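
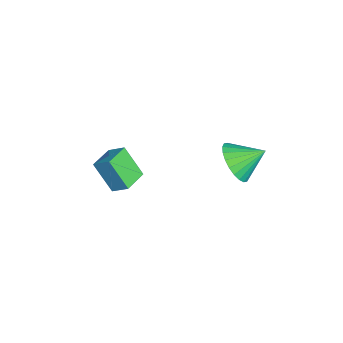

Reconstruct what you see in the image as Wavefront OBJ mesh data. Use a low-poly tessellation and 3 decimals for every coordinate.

v 1.472 1.71 1.707
v 2.496 1.799 1.546
v 1.488 2.93 2.473
v 2.348 2.001 1.227
v 2.067 2.159 0.981
v 1.695 2.249 0.846
v 1.29 2.257 0.841
v 0.912 2.182 0.968
v 0.619 2.034 1.208
v 0.457 1.838 1.524
v 0.449 1.622 1.867
v 0.597 1.42 2.186
v 0.878 1.262 2.433
v 1.25 1.172 2.568
v 1.655 1.164 2.573
v 2.033 1.239 2.445
v 2.326 1.386 2.205
v 2.488 1.583 1.89
v -2.936 -4.243 -2.64
v -2.53 -3.534 -2.063
v -4.039 -3.557 -2.706
v -3.633 -2.848 -2.129
v -2.347 -3.432 -4.051
v -1.941 -2.723 -3.474
v -3.45 -2.746 -4.117
v -3.044 -2.037 -3.54
f 2 1 4
f 2 4 3
f 4 1 5
f 4 5 3
f 5 1 6
f 5 6 3
f 6 1 7
f 6 7 3
f 7 1 8
f 7 8 3
f 8 1 9
f 8 9 3
f 9 1 10
f 9 10 3
f 10 1 11
f 10 11 3
f 11 1 12
f 11 12 3
f 12 1 13
f 12 13 3
f 13 1 14
f 13 14 3
f 14 1 15
f 14 15 3
f 15 1 16
f 15 16 3
f 16 1 17
f 16 17 3
f 17 1 18
f 17 18 3
f 18 1 2
f 18 2 3
f 20 22 19
f 23 20 19
f 19 22 21
f 21 23 19
f 20 26 22
f 24 20 23
f 24 26 20
f 22 26 21
f 25 23 21
f 21 26 25
f 25 24 23
f 26 24 25



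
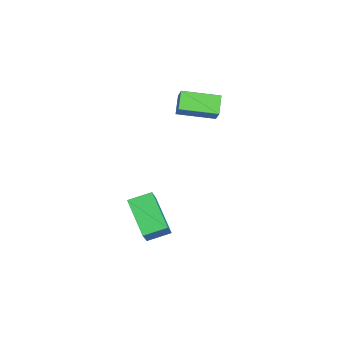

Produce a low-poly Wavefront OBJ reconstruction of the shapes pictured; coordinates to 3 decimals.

v -3.914 -1.727 1.412
v -3.436 -1.642 2.086
v -3.793 -0.147 1.127
v -3.315 -0.063 1.8
v -3.165 -1.877 0.9
v -2.687 -1.793 1.573
v -3.044 -0.298 0.614
v -2.566 -0.213 1.288
v 0.305 -3.809 -1.669
v 1.187 -4.002 -0.509
v 0.145 -2.862 -1.39
v 1.027 -3.055 -0.23
v 1.653 -3.305 -2.61
v 2.535 -3.498 -1.45
v 1.493 -2.358 -2.331
v 2.375 -2.551 -1.171
f 2 4 1
f 5 2 1
f 1 4 3
f 3 5 1
f 2 8 4
f 6 2 5
f 6 8 2
f 4 8 3
f 7 5 3
f 3 8 7
f 7 6 5
f 8 6 7
f 10 12 9
f 13 10 9
f 9 12 11
f 11 13 9
f 10 16 12
f 14 10 13
f 14 16 10
f 12 16 11
f 15 13 11
f 11 16 15
f 15 14 13
f 16 14 15



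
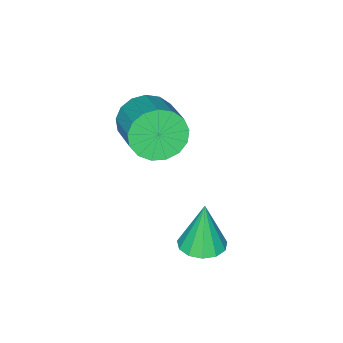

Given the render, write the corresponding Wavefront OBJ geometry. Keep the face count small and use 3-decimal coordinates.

v -1.815 -0.42 -1.249
v -1.262 0.094 -1.165
v -2.005 -0.5 0.489
v -1.627 0.315 -1.194
v -2.053 0.302 -1.241
v -2.403 0.06 -1.291
v -2.566 -0.334 -1.327
v -2.491 -0.755 -1.338
v -2.202 -1.07 -1.321
v -1.789 -1.179 -1.281
v -1.385 -1.046 -1.231
v -1.118 -0.715 -1.186
v -1.071 -0.29 -1.162
v -2.746 -3.609 2.088
v -2.285 -4.216 2.639
v -1.434 -2.878 3.402
v -1.894 -2.271 2.852
v -2.021 -4.177 2.277
v -1.17 -2.839 3.04
v -1.923 -4.009 1.872
v -1.072 -2.671 2.635
v -2.013 -3.748 1.516
v -1.162 -2.41 2.279
v -2.271 -3.456 1.291
v -1.42 -2.118 2.055
v -2.638 -3.199 1.249
v -1.787 -1.861 2.013
v -3.029 -3.036 1.4
v -2.178 -1.698 2.163
v -3.356 -3.004 1.708
v -2.505 -1.666 2.471
v -3.542 -3.11 2.103
v -2.691 -1.772 2.866
v -3.546 -3.331 2.495
v -2.695 -1.993 3.258
v -3.367 -3.616 2.793
v -2.516 -2.278 3.557
v -3.045 -3.899 2.931
v -2.194 -2.561 3.694
v -2.655 -4.115 2.875
v -1.804 -2.777 3.638
f 2 1 4
f 2 4 3
f 4 1 5
f 4 5 3
f 5 1 6
f 5 6 3
f 6 1 7
f 6 7 3
f 7 1 8
f 7 8 3
f 8 1 9
f 8 9 3
f 9 1 10
f 9 10 3
f 10 1 11
f 10 11 3
f 11 1 12
f 11 12 3
f 12 1 13
f 12 13 3
f 13 1 2
f 13 2 3
f 15 14 18
f 15 18 16
f 16 18 19
f 16 19 17
f 18 14 20
f 18 20 19
f 19 20 21
f 19 21 17
f 20 14 22
f 20 22 21
f 21 22 23
f 21 23 17
f 22 14 24
f 22 24 23
f 23 24 25
f 23 25 17
f 24 14 26
f 24 26 25
f 25 26 27
f 25 27 17
f 26 14 28
f 26 28 27
f 27 28 29
f 27 29 17
f 28 14 30
f 28 30 29
f 29 30 31
f 29 31 17
f 30 14 32
f 30 32 31
f 31 32 33
f 31 33 17
f 32 14 34
f 32 34 33
f 33 34 35
f 33 35 17
f 34 14 36
f 34 36 35
f 35 36 37
f 35 37 17
f 36 14 38
f 36 38 37
f 37 38 39
f 37 39 17
f 38 14 40
f 38 40 39
f 39 40 41
f 39 41 17
f 40 14 15
f 40 15 41
f 41 15 16
f 41 16 17



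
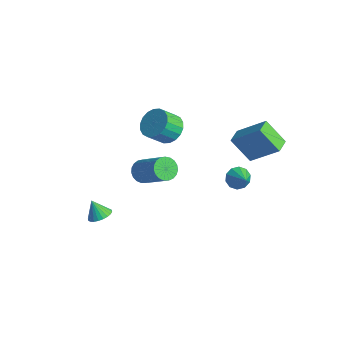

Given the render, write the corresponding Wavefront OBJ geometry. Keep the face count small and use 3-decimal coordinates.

v -0.455 4.072 -2.336
v -0.049 4.195 -2.867
v 0.495 3.828 -1.664
v -0.103 4.556 -2.659
v -0.292 4.732 -2.328
v -0.543 4.657 -2
v -0.761 4.358 -1.8
v -0.862 3.95 -1.805
v -0.808 3.589 -2.013
v -0.619 3.412 -2.345
v -0.368 3.488 -2.673
v -0.15 3.787 -2.872
v -3.805 2.279 0.107
v -3.138 1.807 -0.271
v -3.269 0.929 0.595
v -3.935 1.401 0.973
v -2.945 2.038 -0.007
v -3.076 1.161 0.859
v -2.922 2.317 0.28
v -3.053 1.44 1.146
v -3.074 2.589 0.532
v -3.205 1.711 1.398
v -3.371 2.799 0.7
v -3.502 1.921 1.566
v -3.754 2.906 0.751
v -3.885 2.028 1.616
v -4.146 2.889 0.674
v -4.277 2.011 1.54
v -4.471 2.751 0.485
v -4.602 1.873 1.351
v -4.664 2.519 0.221
v -4.795 1.642 1.087
v -4.687 2.24 -0.066
v -4.818 1.363 0.8
v -4.535 1.969 -0.318
v -4.666 1.091 0.548
v -4.238 1.759 -0.486
v -4.369 0.881 0.38
v -3.855 1.652 -0.536
v -3.986 0.774 0.329
v -3.463 1.669 -0.46
v -3.594 0.791 0.406
v -2.628 -2.786 -3.167
v -2.146 -3.187 -2.997
v -3.092 -2.954 -2.253
v -2.058 -2.965 -2.911
v -2.057 -2.715 -2.865
v -2.143 -2.477 -2.864
v -2.302 -2.285 -2.91
v -2.512 -2.17 -2.995
v -2.739 -2.148 -3.106
v -2.949 -2.224 -3.227
v -3.11 -2.385 -3.338
v -3.197 -2.607 -3.424
v -3.198 -2.856 -3.47
v -3.113 -3.095 -3.471
v -2.953 -3.286 -3.425
v -2.744 -3.402 -3.34
v -2.517 -3.423 -3.229
v -2.307 -3.348 -3.108
v -0.832 -1.416 0.951
v -0.406 -1.546 0.451
v 1.158 -1.335 1.728
v 0.732 -1.204 2.229
v -0.43 -1.269 0.436
v 1.133 -1.058 1.713
v -0.524 -1.017 0.509
v 1.039 -0.806 1.786
v -0.672 -0.834 0.659
v 0.892 -0.623 1.936
v -0.847 -0.752 0.86
v 0.717 -0.541 2.137
v -1.019 -0.785 1.076
v 0.545 -0.573 2.353
v -1.159 -0.926 1.271
v 0.405 -0.715 2.548
v -1.243 -1.152 1.411
v 0.321 -0.941 2.688
v -1.255 -1.424 1.471
v 0.309 -1.213 2.748
v -1.194 -1.694 1.441
v 0.369 -1.483 2.718
v -1.071 -1.916 1.327
v 0.493 -1.705 2.604
v -0.906 -2.052 1.148
v 0.658 -1.841 2.425
v -0.729 -2.077 0.935
v 0.835 -1.866 2.212
v -0.569 -1.989 0.724
v 0.995 -1.777 2.001
v -0.455 -1.801 0.553
v 1.109 -1.589 1.83
v 1.58 3.169 1.072
v 0.696 2.646 2.285
v 1.098 3.929 1.048
v 0.213 3.405 2.261
v 2.787 3.975 2.299
v 1.902 3.451 3.512
v 2.304 4.734 2.275
v 1.42 4.211 3.488
f 2 1 4
f 2 4 3
f 4 1 5
f 4 5 3
f 5 1 6
f 5 6 3
f 6 1 7
f 6 7 3
f 7 1 8
f 7 8 3
f 8 1 9
f 8 9 3
f 9 1 10
f 9 10 3
f 10 1 11
f 10 11 3
f 11 1 12
f 11 12 3
f 12 1 2
f 12 2 3
f 14 13 17
f 14 17 15
f 15 17 18
f 15 18 16
f 17 13 19
f 17 19 18
f 18 19 20
f 18 20 16
f 19 13 21
f 19 21 20
f 20 21 22
f 20 22 16
f 21 13 23
f 21 23 22
f 22 23 24
f 22 24 16
f 23 13 25
f 23 25 24
f 24 25 26
f 24 26 16
f 25 13 27
f 25 27 26
f 26 27 28
f 26 28 16
f 27 13 29
f 27 29 28
f 28 29 30
f 28 30 16
f 29 13 31
f 29 31 30
f 30 31 32
f 30 32 16
f 31 13 33
f 31 33 32
f 32 33 34
f 32 34 16
f 33 13 35
f 33 35 34
f 34 35 36
f 34 36 16
f 35 13 37
f 35 37 36
f 36 37 38
f 36 38 16
f 37 13 39
f 37 39 38
f 38 39 40
f 38 40 16
f 39 13 41
f 39 41 40
f 40 41 42
f 40 42 16
f 41 13 14
f 41 14 42
f 42 14 15
f 42 15 16
f 44 43 46
f 44 46 45
f 46 43 47
f 46 47 45
f 47 43 48
f 47 48 45
f 48 43 49
f 48 49 45
f 49 43 50
f 49 50 45
f 50 43 51
f 50 51 45
f 51 43 52
f 51 52 45
f 52 43 53
f 52 53 45
f 53 43 54
f 53 54 45
f 54 43 55
f 54 55 45
f 55 43 56
f 55 56 45
f 56 43 57
f 56 57 45
f 57 43 58
f 57 58 45
f 58 43 59
f 58 59 45
f 59 43 60
f 59 60 45
f 60 43 44
f 60 44 45
f 62 61 65
f 62 65 63
f 63 65 66
f 63 66 64
f 65 61 67
f 65 67 66
f 66 67 68
f 66 68 64
f 67 61 69
f 67 69 68
f 68 69 70
f 68 70 64
f 69 61 71
f 69 71 70
f 70 71 72
f 70 72 64
f 71 61 73
f 71 73 72
f 72 73 74
f 72 74 64
f 73 61 75
f 73 75 74
f 74 75 76
f 74 76 64
f 75 61 77
f 75 77 76
f 76 77 78
f 76 78 64
f 77 61 79
f 77 79 78
f 78 79 80
f 78 80 64
f 79 61 81
f 79 81 80
f 80 81 82
f 80 82 64
f 81 61 83
f 81 83 82
f 82 83 84
f 82 84 64
f 83 61 85
f 83 85 84
f 84 85 86
f 84 86 64
f 85 61 87
f 85 87 86
f 86 87 88
f 86 88 64
f 87 61 89
f 87 89 88
f 88 89 90
f 88 90 64
f 89 61 91
f 89 91 90
f 90 91 92
f 90 92 64
f 91 61 62
f 91 62 92
f 92 62 63
f 92 63 64
f 94 96 93
f 97 94 93
f 93 96 95
f 95 97 93
f 94 100 96
f 98 94 97
f 98 100 94
f 96 100 95
f 99 97 95
f 95 100 99
f 99 98 97
f 100 98 99



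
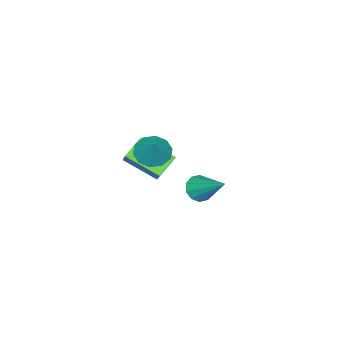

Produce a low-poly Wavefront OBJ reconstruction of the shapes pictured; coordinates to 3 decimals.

v -3.68 1.431 -2.325
v -3.289 1.697 -2.8
v -3.24 2.949 -1.115
v -3.672 1.847 -2.85
v -4.058 1.838 -2.699
v -4.299 1.674 -2.405
v -4.303 1.417 -2.08
v -4.07 1.165 -1.849
v -3.687 1.015 -1.799
v -3.302 1.023 -1.95
v -3.06 1.188 -2.244
v -3.056 1.445 -2.569
v -0.882 2.069 1.322
v -0.578 0.679 2.052
v -0.203 2.681 2.203
v 0.101 1.291 2.934
v -0.001 1.949 0.726
v 0.303 0.559 1.457
v 0.678 2.561 1.608
v 0.982 1.171 2.338
v 0.54 2.151 2.753
v 1.073 2.386 2.28
v 1.16 2.669 3.707
v 0.751 2.718 2.309
v 0.348 2.834 2.507
v 0.019 2.689 2.8
v -0.111 2.338 3.074
v 0.008 1.917 3.225
v 0.33 1.585 3.196
v 0.732 1.469 2.998
v 1.062 1.614 2.706
v 1.192 1.964 2.431
f 2 1 4
f 2 4 3
f 4 1 5
f 4 5 3
f 5 1 6
f 5 6 3
f 6 1 7
f 6 7 3
f 7 1 8
f 7 8 3
f 8 1 9
f 8 9 3
f 9 1 10
f 9 10 3
f 10 1 11
f 10 11 3
f 11 1 12
f 11 12 3
f 12 1 2
f 12 2 3
f 14 16 13
f 17 14 13
f 13 16 15
f 15 17 13
f 14 20 16
f 18 14 17
f 18 20 14
f 16 20 15
f 19 17 15
f 15 20 19
f 19 18 17
f 20 18 19
f 22 21 24
f 22 24 23
f 24 21 25
f 24 25 23
f 25 21 26
f 25 26 23
f 26 21 27
f 26 27 23
f 27 21 28
f 27 28 23
f 28 21 29
f 28 29 23
f 29 21 30
f 29 30 23
f 30 21 31
f 30 31 23
f 31 21 32
f 31 32 23
f 32 21 22
f 32 22 23



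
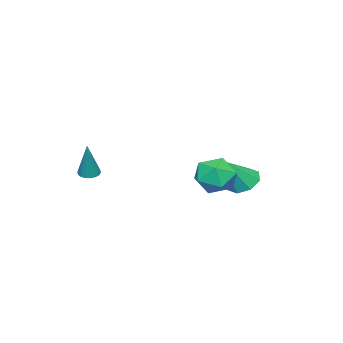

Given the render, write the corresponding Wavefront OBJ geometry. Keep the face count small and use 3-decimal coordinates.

v -3.943 0.839 -2.77
v -3.391 1.574 -3.013
v -2.737 0.461 -1.17
v -3.928 1.766 -2.562
v -4.474 1.416 -2.234
v -4.709 0.728 -2.219
v -4.495 0.105 -2.528
v -3.958 -0.087 -2.978
v -3.412 0.263 -3.307
v -3.177 0.951 -3.321
v -0.936 2.178 -0.978
v -0.027 1.874 -1.645
v -1.533 0.386 -0.975
v -0.624 0.082 -1.642
v -0.453 0.407 -0.534
v -0.083 1.514 -0.536
v -1.477 0.746 -2.084
v -1.107 1.853 -2.086
v -0.362 0.989 -2.328
v 0.271 0.779 -1.37
v -1.831 1.481 -1.25
v -1.198 1.271 -0.292
v 2.585 -3.645 -0.938
v 2.977 -3.313 -1.105
v 3.155 -3.355 0.978
v 2.791 -3.164 -1.072
v 2.564 -3.111 -1.013
v 2.342 -3.163 -0.939
v 2.167 -3.311 -0.864
v 2.076 -3.525 -0.805
v 2.085 -3.762 -0.772
v 2.193 -3.977 -0.771
v 2.379 -4.126 -0.804
v 2.606 -4.179 -0.863
v 2.828 -4.127 -0.937
v 3.003 -3.979 -1.012
v 3.094 -3.765 -1.071
v 3.085 -3.527 -1.105
f 2 1 4
f 2 4 3
f 4 1 5
f 4 5 3
f 5 1 6
f 5 6 3
f 6 1 7
f 6 7 3
f 7 1 8
f 7 8 3
f 8 1 9
f 8 9 3
f 9 1 10
f 9 10 3
f 10 1 2
f 10 2 3
f 11 22 16
f 11 16 12
f 11 12 18
f 11 18 21
f 11 21 22
f 12 16 20
f 16 22 15
f 22 21 13
f 21 18 17
f 18 12 19
f 14 20 15
f 14 15 13
f 14 13 17
f 14 17 19
f 14 19 20
f 15 20 16
f 13 15 22
f 17 13 21
f 19 17 18
f 20 19 12
f 24 23 26
f 24 26 25
f 26 23 27
f 26 27 25
f 27 23 28
f 27 28 25
f 28 23 29
f 28 29 25
f 29 23 30
f 29 30 25
f 30 23 31
f 30 31 25
f 31 23 32
f 31 32 25
f 32 23 33
f 32 33 25
f 33 23 34
f 33 34 25
f 34 23 35
f 34 35 25
f 35 23 36
f 35 36 25
f 36 23 37
f 36 37 25
f 37 23 38
f 37 38 25
f 38 23 24
f 38 24 25



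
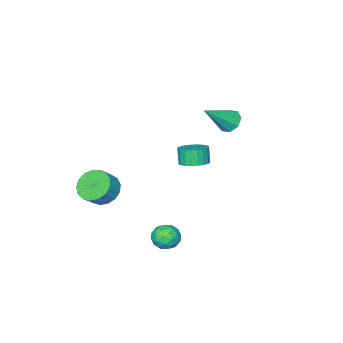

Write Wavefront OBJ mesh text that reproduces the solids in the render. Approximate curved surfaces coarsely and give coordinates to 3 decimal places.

v -3.656 0.928 0.43
v -3.214 1.416 0.012
v -2.044 0.632 1.79
v -3.522 1.697 0.439
v -3.909 1.527 0.861
v -4.148 1.007 1.03
v -4.099 0.441 0.848
v -3.79 0.16 0.421
v -3.403 0.329 -0.001
v -3.164 0.849 -0.17
v 2.81 4.234 -3.757
v 3.471 4.137 -3.281
v 3.209 3.223 -4.519
v 3.87 3.126 -4.043
v 3.125 2.945 -3.752
v 2.879 3.569 -3.281
v 3.801 3.791 -4.519
v 3.555 4.415 -4.048
v 4.084 3.863 -3.753
v 3.666 3.34 -3.278
v 3.014 4.02 -4.522
v 2.596 3.497 -4.047
v 3.105 4.274 -3.452
v 3.575 3.086 -4.348
v 3.137 2.98 -4.177
v 3.526 2.922 -3.897
v 2.757 3.94 -3.452
v 3.146 3.883 -3.172
v 2.943 3.183 -3.449
v 3.534 3.477 -4.628
v 3.923 3.42 -4.348
v 3.154 4.438 -3.903
v 3.543 4.38 -3.623
v 3.737 4.177 -4.351
v 3.854 4.056 -3.45
v 4.089 3.462 -3.898
v 4.048 3.852 -4.177
v 3.903 4.219 -3.901
v 3.609 3.748 -3.171
v 3.843 3.155 -3.619
v 3.406 3.048 -3.448
v 3.261 3.415 -3.171
v 3.969 3.588 -3.448
v 2.837 4.205 -4.181
v 3.071 3.612 -4.629
v 3.419 3.945 -4.629
v 3.274 4.312 -4.352
v 2.591 3.898 -3.902
v 2.826 3.304 -4.35
v 2.777 3.141 -3.899
v 2.632 3.508 -3.623
v 2.711 3.772 -4.352
v -1.093 0.944 -1.696
v -0.556 0.305 -1.794
v -0.75 -0.003 -0.841
v -1.287 0.636 -0.744
v -0.357 0.539 -1.678
v -0.552 0.231 -0.725
v -0.271 0.834 -1.564
v -0.465 0.526 -0.612
v -0.309 1.146 -1.471
v -0.503 0.838 -0.519
v -0.467 1.427 -1.413
v -0.661 1.119 -0.46
v -0.72 1.635 -1.397
v -0.914 1.326 -0.444
v -1.03 1.737 -1.427
v -1.224 1.429 -0.474
v -1.349 1.719 -1.498
v -1.543 1.411 -0.545
v -1.63 1.583 -1.599
v -1.824 1.275 -0.646
v -1.828 1.349 -1.715
v -2.023 1.041 -0.762
v -1.915 1.054 -1.828
v -2.109 0.746 -0.876
v -1.877 0.742 -1.921
v -2.071 0.434 -0.969
v -1.719 0.461 -1.98
v -1.913 0.153 -1.027
v -1.466 0.254 -1.996
v -1.66 -0.055 -1.043
v -1.156 0.151 -1.966
v -1.35 -0.157 -1.013
v -0.837 0.169 -1.895
v -1.031 -0.139 -0.942
v 3.089 -1.488 -3.114
v 3.716 -1.038 -3.797
v 4.477 -0.962 -3.049
v 3.851 -1.412 -2.366
v 3.475 -0.661 -3.591
v 4.236 -0.584 -2.843
v 3.146 -0.473 -3.276
v 3.907 -0.396 -2.527
v 2.804 -0.517 -2.923
v 3.565 -0.441 -2.175
v 2.528 -0.784 -2.615
v 3.289 -0.708 -1.866
v 2.38 -1.212 -2.42
v 3.141 -1.136 -1.672
v 2.395 -1.704 -2.385
v 3.156 -1.627 -1.637
v 2.568 -2.146 -2.517
v 3.33 -2.07 -1.769
v 2.862 -2.437 -2.785
v 3.623 -2.361 -2.037
v 3.207 -2.511 -3.129
v 3.968 -2.435 -2.381
v 3.526 -2.351 -3.47
v 4.287 -2.274 -2.721
v 3.744 -1.993 -3.729
v 4.505 -1.916 -2.98
v 3.813 -1.519 -3.847
v 4.574 -1.443 -3.099
f 2 1 4
f 2 4 3
f 4 1 5
f 4 5 3
f 5 1 6
f 5 6 3
f 6 1 7
f 6 7 3
f 7 1 8
f 7 8 3
f 8 1 9
f 8 9 3
f 9 1 10
f 9 10 3
f 10 1 2
f 10 2 3
f 11 48 27
f 48 22 51
f 27 51 16
f 48 51 27
f 11 27 23
f 27 16 28
f 23 28 12
f 27 28 23
f 11 23 32
f 23 12 33
f 32 33 18
f 23 33 32
f 11 32 44
f 32 18 47
f 44 47 21
f 32 47 44
f 11 44 48
f 44 21 52
f 48 52 22
f 44 52 48
f 12 28 39
f 28 16 42
f 39 42 20
f 28 42 39
f 16 51 29
f 51 22 50
f 29 50 15
f 51 50 29
f 22 52 49
f 52 21 45
f 49 45 13
f 52 45 49
f 21 47 46
f 47 18 34
f 46 34 17
f 47 34 46
f 18 33 38
f 33 12 35
f 38 35 19
f 33 35 38
f 14 40 26
f 40 20 41
f 26 41 15
f 40 41 26
f 14 26 24
f 26 15 25
f 24 25 13
f 26 25 24
f 14 24 31
f 24 13 30
f 31 30 17
f 24 30 31
f 14 31 36
f 31 17 37
f 36 37 19
f 31 37 36
f 14 36 40
f 36 19 43
f 40 43 20
f 36 43 40
f 15 41 29
f 41 20 42
f 29 42 16
f 41 42 29
f 13 25 49
f 25 15 50
f 49 50 22
f 25 50 49
f 17 30 46
f 30 13 45
f 46 45 21
f 30 45 46
f 19 37 38
f 37 17 34
f 38 34 18
f 37 34 38
f 20 43 39
f 43 19 35
f 39 35 12
f 43 35 39
f 54 53 57
f 54 57 55
f 55 57 58
f 55 58 56
f 57 53 59
f 57 59 58
f 58 59 60
f 58 60 56
f 59 53 61
f 59 61 60
f 60 61 62
f 60 62 56
f 61 53 63
f 61 63 62
f 62 63 64
f 62 64 56
f 63 53 65
f 63 65 64
f 64 65 66
f 64 66 56
f 65 53 67
f 65 67 66
f 66 67 68
f 66 68 56
f 67 53 69
f 67 69 68
f 68 69 70
f 68 70 56
f 69 53 71
f 69 71 70
f 70 71 72
f 70 72 56
f 71 53 73
f 71 73 72
f 72 73 74
f 72 74 56
f 73 53 75
f 73 75 74
f 74 75 76
f 74 76 56
f 75 53 77
f 75 77 76
f 76 77 78
f 76 78 56
f 77 53 79
f 77 79 78
f 78 79 80
f 78 80 56
f 79 53 81
f 79 81 80
f 80 81 82
f 80 82 56
f 81 53 83
f 81 83 82
f 82 83 84
f 82 84 56
f 83 53 85
f 83 85 84
f 84 85 86
f 84 86 56
f 85 53 54
f 85 54 86
f 86 54 55
f 86 55 56
f 88 87 91
f 88 91 89
f 89 91 92
f 89 92 90
f 91 87 93
f 91 93 92
f 92 93 94
f 92 94 90
f 93 87 95
f 93 95 94
f 94 95 96
f 94 96 90
f 95 87 97
f 95 97 96
f 96 97 98
f 96 98 90
f 97 87 99
f 97 99 98
f 98 99 100
f 98 100 90
f 99 87 101
f 99 101 100
f 100 101 102
f 100 102 90
f 101 87 103
f 101 103 102
f 102 103 104
f 102 104 90
f 103 87 105
f 103 105 104
f 104 105 106
f 104 106 90
f 105 87 107
f 105 107 106
f 106 107 108
f 106 108 90
f 107 87 109
f 107 109 108
f 108 109 110
f 108 110 90
f 109 87 111
f 109 111 110
f 110 111 112
f 110 112 90
f 111 87 113
f 111 113 112
f 112 113 114
f 112 114 90
f 113 87 88
f 113 88 114
f 114 88 89
f 114 89 90



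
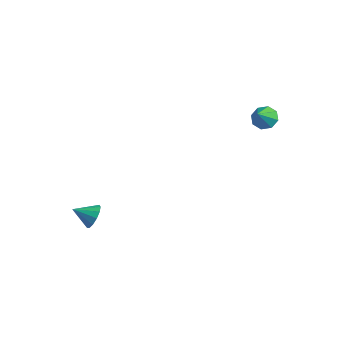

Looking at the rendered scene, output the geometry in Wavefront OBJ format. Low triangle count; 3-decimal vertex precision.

v -1.247 -3.556 -3.663
v -0.703 -3.849 -3.292
v -1.973 -4.244 -3.137
v -0.837 -3.537 -3.071
v -1.102 -3.231 -3.037
v -1.412 -3.029 -3.202
v -1.67 -2.994 -3.513
v -1.794 -3.137 -3.872
v -1.743 -3.414 -4.164
v -1.535 -3.736 -4.297
v -1.236 -4.001 -4.229
v -0.939 -4.124 -3.981
v -0.741 -4.068 -3.632
v 3.729 2.818 2.763
v 4.366 3.055 2.8
v 3.971 2.042 3.577
v 4.043 3.298 3.128
v 3.537 3.26 3.243
v 3.143 2.964 3.077
v 3.093 2.582 2.727
v 3.415 2.338 2.398
v 3.921 2.376 2.284
v 4.315 2.673 2.45
f 2 1 4
f 2 4 3
f 4 1 5
f 4 5 3
f 5 1 6
f 5 6 3
f 6 1 7
f 6 7 3
f 7 1 8
f 7 8 3
f 8 1 9
f 8 9 3
f 9 1 10
f 9 10 3
f 10 1 11
f 10 11 3
f 11 1 12
f 11 12 3
f 12 1 13
f 12 13 3
f 13 1 2
f 13 2 3
f 15 14 17
f 15 17 16
f 17 14 18
f 17 18 16
f 18 14 19
f 18 19 16
f 19 14 20
f 19 20 16
f 20 14 21
f 20 21 16
f 21 14 22
f 21 22 16
f 22 14 23
f 22 23 16
f 23 14 15
f 23 15 16



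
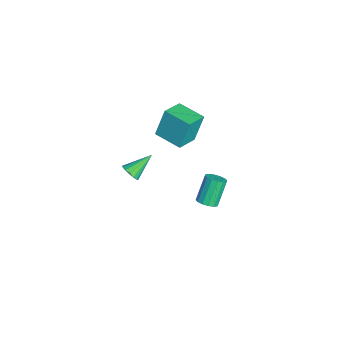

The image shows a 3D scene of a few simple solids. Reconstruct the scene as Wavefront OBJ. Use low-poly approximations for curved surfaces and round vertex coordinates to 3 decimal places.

v -0.892 -2.03 1.239
v -0.367 -1.726 1.174
v -1.488 -0.81 2.141
v -0.546 -1.633 0.931
v -0.818 -1.647 0.77
v -1.109 -1.764 0.735
v -1.342 -1.952 0.835
v -1.455 -2.161 1.044
v -1.416 -2.335 1.304
v -1.237 -2.427 1.548
v -0.966 -2.413 1.708
v -0.675 -2.296 1.743
v -0.441 -2.108 1.643
v -0.329 -1.899 1.435
v -2.554 -0.544 2.912
v -2.846 0.002 4.634
v -3.626 0.348 2.447
v -3.918 0.894 4.17
v -1.442 0.686 2.71
v -1.734 1.232 4.433
v -2.514 1.578 2.246
v -2.806 2.124 3.968
v -2.875 2.349 -4.164
v -2.409 2.057 -3.799
v -3.179 2.639 -2.351
v -3.645 2.931 -2.716
v -2.289 2.371 -3.861
v -3.059 2.952 -2.413
v -2.326 2.679 -4.004
v -3.096 3.26 -2.556
v -2.51 2.899 -4.19
v -3.28 3.48 -2.742
v -2.792 2.971 -4.369
v -3.562 3.552 -2.921
v -3.096 2.877 -4.493
v -3.866 3.458 -3.045
v -3.341 2.641 -4.529
v -4.111 3.223 -3.081
v -3.461 2.328 -4.467
v -4.231 2.909 -3.019
v -3.424 2.02 -4.324
v -4.194 2.601 -2.876
v -3.24 1.8 -4.138
v -4.01 2.381 -2.69
v -2.958 1.728 -3.959
v -3.728 2.309 -2.511
v -2.654 1.822 -3.835
v -3.424 2.403 -2.387
f 2 1 4
f 2 4 3
f 4 1 5
f 4 5 3
f 5 1 6
f 5 6 3
f 6 1 7
f 6 7 3
f 7 1 8
f 7 8 3
f 8 1 9
f 8 9 3
f 9 1 10
f 9 10 3
f 10 1 11
f 10 11 3
f 11 1 12
f 11 12 3
f 12 1 13
f 12 13 3
f 13 1 14
f 13 14 3
f 14 1 2
f 14 2 3
f 16 18 15
f 19 16 15
f 15 18 17
f 17 19 15
f 16 22 18
f 20 16 19
f 20 22 16
f 18 22 17
f 21 19 17
f 17 22 21
f 21 20 19
f 22 20 21
f 24 23 27
f 24 27 25
f 25 27 28
f 25 28 26
f 27 23 29
f 27 29 28
f 28 29 30
f 28 30 26
f 29 23 31
f 29 31 30
f 30 31 32
f 30 32 26
f 31 23 33
f 31 33 32
f 32 33 34
f 32 34 26
f 33 23 35
f 33 35 34
f 34 35 36
f 34 36 26
f 35 23 37
f 35 37 36
f 36 37 38
f 36 38 26
f 37 23 39
f 37 39 38
f 38 39 40
f 38 40 26
f 39 23 41
f 39 41 40
f 40 41 42
f 40 42 26
f 41 23 43
f 41 43 42
f 42 43 44
f 42 44 26
f 43 23 45
f 43 45 44
f 44 45 46
f 44 46 26
f 45 23 47
f 45 47 46
f 46 47 48
f 46 48 26
f 47 23 24
f 47 24 48
f 48 24 25
f 48 25 26



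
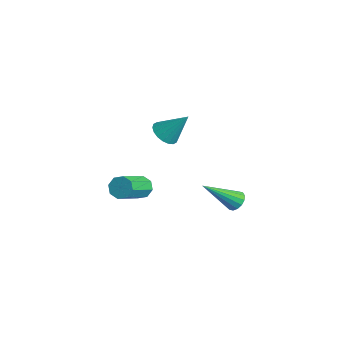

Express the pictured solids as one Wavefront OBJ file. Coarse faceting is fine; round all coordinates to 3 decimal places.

v -1.815 0.882 3.229
v -1.15 0.681 3.003
v -1.145 1.698 4.471
v -1.199 0.961 2.845
v -1.369 1.225 2.763
v -1.628 1.421 2.774
v -1.924 1.511 2.875
v -2.198 1.475 3.045
v -2.396 1.322 3.253
v -2.479 1.082 3.455
v -2.43 0.802 3.613
v -2.26 0.538 3.694
v -2.001 0.342 3.684
v -1.705 0.253 3.583
v -1.431 0.288 3.412
v -1.233 0.441 3.205
v -2.307 -0.129 -0.445
v -2.09 -0.392 -0.974
v -1.276 -1.834 0.075
v -1.493 -1.571 0.605
v -1.779 -0.077 -0.784
v -0.964 -1.519 0.265
v -1.777 0.207 -0.394
v -0.962 -1.234 0.655
v -2.086 0.294 -0.034
v -1.271 -1.147 1.015
v -2.524 0.134 0.085
v -1.71 -1.308 1.134
v -2.836 -0.181 -0.105
v -2.021 -1.623 0.944
v -2.838 -0.466 -0.495
v -2.023 -1.907 0.554
v -2.529 -0.553 -0.855
v -1.714 -1.994 0.194
v -1.662 4.586 -2.745
v -1.131 4.355 -2.858
v -2.058 2.974 -1.315
v -1.085 4.549 -2.627
v -1.194 4.753 -2.427
v -1.428 4.912 -2.313
v -1.725 4.983 -2.314
v -2.005 4.949 -2.431
v -2.193 4.816 -2.632
v -2.239 4.622 -2.863
v -2.13 4.418 -3.063
v -1.896 4.259 -3.177
v -1.599 4.188 -3.176
v -1.319 4.222 -3.059
f 2 1 4
f 2 4 3
f 4 1 5
f 4 5 3
f 5 1 6
f 5 6 3
f 6 1 7
f 6 7 3
f 7 1 8
f 7 8 3
f 8 1 9
f 8 9 3
f 9 1 10
f 9 10 3
f 10 1 11
f 10 11 3
f 11 1 12
f 11 12 3
f 12 1 13
f 12 13 3
f 13 1 14
f 13 14 3
f 14 1 15
f 14 15 3
f 15 1 16
f 15 16 3
f 16 1 2
f 16 2 3
f 18 17 21
f 18 21 19
f 19 21 22
f 19 22 20
f 21 17 23
f 21 23 22
f 22 23 24
f 22 24 20
f 23 17 25
f 23 25 24
f 24 25 26
f 24 26 20
f 25 17 27
f 25 27 26
f 26 27 28
f 26 28 20
f 27 17 29
f 27 29 28
f 28 29 30
f 28 30 20
f 29 17 31
f 29 31 30
f 30 31 32
f 30 32 20
f 31 17 33
f 31 33 32
f 32 33 34
f 32 34 20
f 33 17 18
f 33 18 34
f 34 18 19
f 34 19 20
f 36 35 38
f 36 38 37
f 38 35 39
f 38 39 37
f 39 35 40
f 39 40 37
f 40 35 41
f 40 41 37
f 41 35 42
f 41 42 37
f 42 35 43
f 42 43 37
f 43 35 44
f 43 44 37
f 44 35 45
f 44 45 37
f 45 35 46
f 45 46 37
f 46 35 47
f 46 47 37
f 47 35 48
f 47 48 37
f 48 35 36
f 48 36 37



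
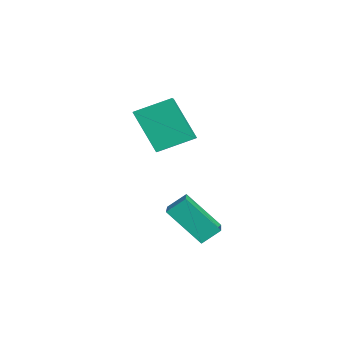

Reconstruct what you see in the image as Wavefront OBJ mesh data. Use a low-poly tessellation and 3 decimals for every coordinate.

v -0.936 0.702 -1.589
v -0.948 1.426 -0.989
v -0.318 1.895 -3.016
v -0.329 2.619 -2.416
v 0.449 0.421 -1.224
v 0.438 1.145 -0.624
v 1.068 1.614 -2.651
v 1.056 2.338 -2.051
v -4.565 0.078 1.984
v -2.982 -0.263 2.592
v -4.496 1.569 2.638
v -2.913 1.229 3.246
v -3.707 0.831 0.174
v -2.124 0.491 0.782
v -3.638 2.323 0.828
v -2.055 1.982 1.436
f 2 4 1
f 5 2 1
f 1 4 3
f 3 5 1
f 2 8 4
f 6 2 5
f 6 8 2
f 4 8 3
f 7 5 3
f 3 8 7
f 7 6 5
f 8 6 7
f 10 12 9
f 13 10 9
f 9 12 11
f 11 13 9
f 10 16 12
f 14 10 13
f 14 16 10
f 12 16 11
f 15 13 11
f 11 16 15
f 15 14 13
f 16 14 15



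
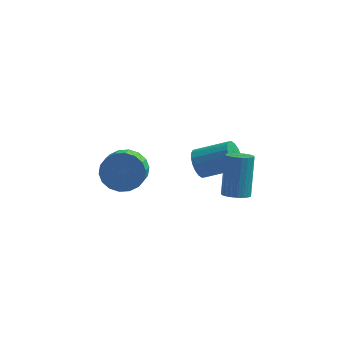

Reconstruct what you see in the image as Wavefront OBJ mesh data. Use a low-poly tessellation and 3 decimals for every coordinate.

v 2.009 -4.273 0.896
v 2.464 -3.878 0.68
v 2.446 -2.872 2.489
v 1.991 -3.267 2.704
v 2.242 -3.751 0.608
v 2.224 -2.745 2.416
v 1.979 -3.715 0.585
v 1.961 -2.708 2.393
v 1.722 -3.775 0.615
v 1.704 -2.768 2.424
v 1.514 -3.921 0.695
v 1.496 -2.915 2.504
v 1.392 -4.128 0.809
v 1.374 -3.122 2.617
v 1.376 -4.36 0.938
v 1.358 -3.354 2.747
v 1.47 -4.577 1.059
v 1.452 -3.571 2.868
v 1.657 -4.742 1.153
v 1.639 -3.736 2.962
v 1.905 -4.825 1.202
v 1.887 -3.819 3.011
v 2.171 -4.813 1.198
v 2.153 -3.807 3.007
v 2.409 -4.708 1.141
v 2.391 -3.702 2.95
v 2.578 -4.527 1.043
v 2.559 -3.521 2.852
v 2.648 -4.303 0.918
v 2.63 -3.297 2.727
v 2.608 -4.073 0.79
v 2.59 -3.067 2.599
v -0.44 0.925 -1.613
v -0.109 0.592 -2.274
v 1.531 0.663 -1.487
v 1.2 0.995 -0.827
v -0.09 0.946 -2.344
v 1.549 1.016 -1.557
v -0.141 1.295 -2.269
v 1.499 1.365 -1.482
v -0.251 1.57 -2.065
v 1.389 1.641 -1.278
v -0.398 1.718 -1.771
v 1.241 1.789 -0.984
v -0.554 1.709 -1.446
v 1.086 1.779 -0.659
v -0.687 1.544 -1.154
v 0.953 1.615 -0.367
v -0.771 1.257 -0.953
v 0.869 1.328 -0.166
v -0.789 0.904 -0.883
v 0.85 0.974 -0.096
v -0.739 0.555 -0.958
v 0.901 0.625 -0.171
v -0.629 0.279 -1.162
v 1.011 0.35 -0.375
v -0.481 0.131 -1.456
v 1.158 0.202 -0.669
v -0.326 0.141 -1.781
v 1.314 0.211 -0.994
v -0.193 0.305 -2.073
v 1.447 0.376 -1.286
v -3.718 0.308 -1.937
v -2.904 -0.016 -2.57
v -2.869 -1.012 -2.016
v -3.682 -0.688 -1.383
v -2.677 0.196 -2.204
v -2.642 -0.799 -1.649
v -2.655 0.43 -1.784
v -2.62 -0.565 -1.23
v -2.844 0.64 -1.396
v -2.809 -0.355 -0.841
v -3.206 0.784 -1.114
v -3.171 -0.211 -0.559
v -3.669 0.834 -0.995
v -3.634 -0.161 -0.441
v -4.142 0.78 -1.063
v -4.107 -0.216 -0.509
v -4.531 0.632 -1.304
v -4.496 -0.364 -0.75
v -4.758 0.419 -1.671
v -4.723 -0.576 -1.116
v -4.78 0.185 -2.09
v -4.745 -0.81 -1.536
v -4.591 -0.025 -2.479
v -4.556 -1.02 -1.924
v -4.229 -0.169 -2.761
v -4.194 -1.164 -2.206
v -3.766 -0.219 -2.879
v -3.731 -1.214 -2.325
v -3.293 -0.164 -2.811
v -3.258 -1.16 -2.257
f 2 1 5
f 2 5 3
f 3 5 6
f 3 6 4
f 5 1 7
f 5 7 6
f 6 7 8
f 6 8 4
f 7 1 9
f 7 9 8
f 8 9 10
f 8 10 4
f 9 1 11
f 9 11 10
f 10 11 12
f 10 12 4
f 11 1 13
f 11 13 12
f 12 13 14
f 12 14 4
f 13 1 15
f 13 15 14
f 14 15 16
f 14 16 4
f 15 1 17
f 15 17 16
f 16 17 18
f 16 18 4
f 17 1 19
f 17 19 18
f 18 19 20
f 18 20 4
f 19 1 21
f 19 21 20
f 20 21 22
f 20 22 4
f 21 1 23
f 21 23 22
f 22 23 24
f 22 24 4
f 23 1 25
f 23 25 24
f 24 25 26
f 24 26 4
f 25 1 27
f 25 27 26
f 26 27 28
f 26 28 4
f 27 1 29
f 27 29 28
f 28 29 30
f 28 30 4
f 29 1 31
f 29 31 30
f 30 31 32
f 30 32 4
f 31 1 2
f 31 2 32
f 32 2 3
f 32 3 4
f 34 33 37
f 34 37 35
f 35 37 38
f 35 38 36
f 37 33 39
f 37 39 38
f 38 39 40
f 38 40 36
f 39 33 41
f 39 41 40
f 40 41 42
f 40 42 36
f 41 33 43
f 41 43 42
f 42 43 44
f 42 44 36
f 43 33 45
f 43 45 44
f 44 45 46
f 44 46 36
f 45 33 47
f 45 47 46
f 46 47 48
f 46 48 36
f 47 33 49
f 47 49 48
f 48 49 50
f 48 50 36
f 49 33 51
f 49 51 50
f 50 51 52
f 50 52 36
f 51 33 53
f 51 53 52
f 52 53 54
f 52 54 36
f 53 33 55
f 53 55 54
f 54 55 56
f 54 56 36
f 55 33 57
f 55 57 56
f 56 57 58
f 56 58 36
f 57 33 59
f 57 59 58
f 58 59 60
f 58 60 36
f 59 33 61
f 59 61 60
f 60 61 62
f 60 62 36
f 61 33 34
f 61 34 62
f 62 34 35
f 62 35 36
f 64 63 67
f 64 67 65
f 65 67 68
f 65 68 66
f 67 63 69
f 67 69 68
f 68 69 70
f 68 70 66
f 69 63 71
f 69 71 70
f 70 71 72
f 70 72 66
f 71 63 73
f 71 73 72
f 72 73 74
f 72 74 66
f 73 63 75
f 73 75 74
f 74 75 76
f 74 76 66
f 75 63 77
f 75 77 76
f 76 77 78
f 76 78 66
f 77 63 79
f 77 79 78
f 78 79 80
f 78 80 66
f 79 63 81
f 79 81 80
f 80 81 82
f 80 82 66
f 81 63 83
f 81 83 82
f 82 83 84
f 82 84 66
f 83 63 85
f 83 85 84
f 84 85 86
f 84 86 66
f 85 63 87
f 85 87 86
f 86 87 88
f 86 88 66
f 87 63 89
f 87 89 88
f 88 89 90
f 88 90 66
f 89 63 91
f 89 91 90
f 90 91 92
f 90 92 66
f 91 63 64
f 91 64 92
f 92 64 65
f 92 65 66



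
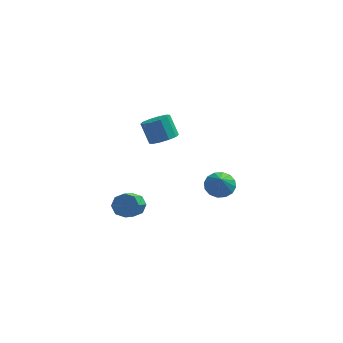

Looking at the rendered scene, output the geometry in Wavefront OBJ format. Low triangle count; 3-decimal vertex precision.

v -1.636 -3.061 -2.309
v -1.146 -2.776 -1.818
v -1.475 -4.075 -0.739
v -1.964 -4.359 -1.231
v -1.678 -2.576 -1.738
v -2.007 -3.875 -0.66
v -2.185 -2.659 -1.994
v -2.514 -3.958 -0.915
v -2.371 -2.978 -2.434
v -2.699 -4.277 -1.355
v -2.125 -3.345 -2.801
v -2.454 -4.644 -1.722
v -1.593 -3.545 -2.88
v -1.922 -4.844 -1.802
v -1.086 -3.462 -2.625
v -1.415 -4.761 -1.546
v -0.901 -3.143 -2.185
v -1.229 -4.442 -1.106
v -0.2 2.891 -1.567
v 0.618 3.105 -1.325
v 0.099 3.744 -0.132
v -0.72 3.529 -0.373
v 0.421 3.511 -1.629
v -0.099 4.15 -0.435
v -0.014 3.68 -1.908
v -0.533 4.319 -0.714
v -0.52 3.548 -2.057
v -1.039 4.186 -0.864
v -0.904 3.164 -2.019
v -1.423 3.803 -0.825
v -1.019 2.676 -1.808
v -1.538 3.315 -0.615
v -0.821 2.27 -1.505
v -1.341 2.909 -0.311
v -0.387 2.101 -1.226
v -0.906 2.74 -0.032
v 0.119 2.234 -1.076
v -0.4 2.872 0.117
v 0.503 2.617 -1.115
v -0.016 3.256 0.079
v 3.003 -1.164 -2.09
v 3.547 -0.568 -1.739
v 3.037 -1.796 -1.07
v 3.128 -0.422 -1.634
v 2.676 -0.475 -1.651
v 2.311 -0.712 -1.786
v 2.132 -1.071 -2.002
v 2.186 -1.454 -2.242
v 2.458 -1.76 -2.441
v 2.877 -1.906 -2.545
v 3.329 -1.854 -2.528
v 3.694 -1.616 -2.394
v 3.873 -1.258 -2.178
v 3.819 -0.874 -1.938
f 2 1 5
f 2 5 3
f 3 5 6
f 3 6 4
f 5 1 7
f 5 7 6
f 6 7 8
f 6 8 4
f 7 1 9
f 7 9 8
f 8 9 10
f 8 10 4
f 9 1 11
f 9 11 10
f 10 11 12
f 10 12 4
f 11 1 13
f 11 13 12
f 12 13 14
f 12 14 4
f 13 1 15
f 13 15 14
f 14 15 16
f 14 16 4
f 15 1 17
f 15 17 16
f 16 17 18
f 16 18 4
f 17 1 2
f 17 2 18
f 18 2 3
f 18 3 4
f 20 19 23
f 20 23 21
f 21 23 24
f 21 24 22
f 23 19 25
f 23 25 24
f 24 25 26
f 24 26 22
f 25 19 27
f 25 27 26
f 26 27 28
f 26 28 22
f 27 19 29
f 27 29 28
f 28 29 30
f 28 30 22
f 29 19 31
f 29 31 30
f 30 31 32
f 30 32 22
f 31 19 33
f 31 33 32
f 32 33 34
f 32 34 22
f 33 19 35
f 33 35 34
f 34 35 36
f 34 36 22
f 35 19 37
f 35 37 36
f 36 37 38
f 36 38 22
f 37 19 39
f 37 39 38
f 38 39 40
f 38 40 22
f 39 19 20
f 39 20 40
f 40 20 21
f 40 21 22
f 42 41 44
f 42 44 43
f 44 41 45
f 44 45 43
f 45 41 46
f 45 46 43
f 46 41 47
f 46 47 43
f 47 41 48
f 47 48 43
f 48 41 49
f 48 49 43
f 49 41 50
f 49 50 43
f 50 41 51
f 50 51 43
f 51 41 52
f 51 52 43
f 52 41 53
f 52 53 43
f 53 41 54
f 53 54 43
f 54 41 42
f 54 42 43



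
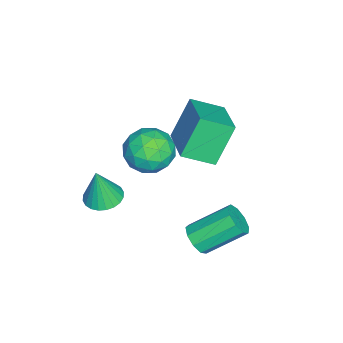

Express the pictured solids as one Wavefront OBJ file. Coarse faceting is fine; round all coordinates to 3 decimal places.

v 1.669 2.246 -3.346
v 2.072 1.949 -2.722
v 1.393 3.577 -1.51
v 0.991 3.874 -2.134
v 2.391 2.293 -3.004
v 1.712 3.92 -1.792
v 2.373 2.614 -3.447
v 1.694 4.242 -2.235
v 2.025 2.764 -3.842
v 1.346 4.391 -2.63
v 1.511 2.671 -4.005
v 0.832 4.299 -2.793
v 1.071 2.379 -3.86
v 0.392 4.007 -2.648
v 0.911 2.025 -3.474
v 0.232 3.653 -2.262
v 1.106 1.775 -3.029
v 0.427 3.403 -1.816
v 1.565 1.745 -2.732
v 0.886 3.372 -1.519
v 1.621 -1.807 -1.437
v 2.21 -1.153 -1.42
v 1.819 -2.033 0.357
v 1.918 -0.981 -1.366
v 1.58 -0.935 -1.323
v 1.249 -1.021 -1.297
v 0.974 -1.227 -1.293
v 0.798 -1.522 -1.311
v 0.747 -1.859 -1.348
v 0.829 -2.189 -1.398
v 1.032 -2.46 -1.455
v 1.324 -2.632 -1.509
v 1.662 -2.678 -1.552
v 1.993 -2.592 -1.578
v 2.268 -2.386 -1.582
v 2.444 -2.092 -1.564
v 2.495 -1.754 -1.527
v 2.413 -1.425 -1.477
v -2.671 2.323 1.7
v -2.213 0.926 2.382
v -0.794 3.251 2.343
v -0.337 1.854 3.025
v -1.743 1.726 -0.145
v -1.286 0.329 0.537
v 0.133 2.654 0.498
v 0.591 1.257 1.18
v -1.673 0.108 -2.079
v -0.839 -0.807 -1.998
v -2.741 -0.733 -0.602
v -1.907 -1.648 -0.521
v -1.603 -0.499 -0.167
v -0.943 0.021 -1.08
v -2.637 -1.561 -1.52
v -1.977 -1.041 -2.433
v -1.435 -1.839 -1.652
v -0.796 -1.182 -0.816
v -2.784 -0.358 -1.784
v -2.145 0.299 -0.948
v -1.162 -0.276 -2.168
v -2.418 -1.264 -0.432
v -2.239 -0.589 -0.224
v -1.749 -1.127 -0.176
v -1.223 0.211 -1.629
v -0.733 -0.327 -1.58
v -1.182 -0.145 -0.505
v -2.847 -1.213 -1.02
v -2.357 -1.751 -0.971
v -1.831 -0.413 -2.424
v -1.341 -0.951 -2.376
v -2.398 -1.395 -2.095
v -1.022 -1.42 -1.917
v -1.65 -1.914 -1.049
v -2.079 -1.863 -1.636
v -1.691 -1.558 -2.173
v -0.647 -1.034 -1.425
v -1.275 -1.528 -0.557
v -1.096 -0.853 -0.349
v -0.708 -0.547 -0.886
v -0.997 -1.64 -1.222
v -2.305 -0.012 -2.043
v -2.933 -0.506 -1.175
v -2.872 -0.993 -1.714
v -2.484 -0.687 -2.251
v -1.93 0.374 -1.551
v -2.558 -0.12 -0.683
v -1.889 0.018 -0.427
v -1.501 0.323 -0.964
v -2.583 0.1 -1.378
f 2 1 5
f 2 5 3
f 3 5 6
f 3 6 4
f 5 1 7
f 5 7 6
f 6 7 8
f 6 8 4
f 7 1 9
f 7 9 8
f 8 9 10
f 8 10 4
f 9 1 11
f 9 11 10
f 10 11 12
f 10 12 4
f 11 1 13
f 11 13 12
f 12 13 14
f 12 14 4
f 13 1 15
f 13 15 14
f 14 15 16
f 14 16 4
f 15 1 17
f 15 17 16
f 16 17 18
f 16 18 4
f 17 1 19
f 17 19 18
f 18 19 20
f 18 20 4
f 19 1 2
f 19 2 20
f 20 2 3
f 20 3 4
f 22 21 24
f 22 24 23
f 24 21 25
f 24 25 23
f 25 21 26
f 25 26 23
f 26 21 27
f 26 27 23
f 27 21 28
f 27 28 23
f 28 21 29
f 28 29 23
f 29 21 30
f 29 30 23
f 30 21 31
f 30 31 23
f 31 21 32
f 31 32 23
f 32 21 33
f 32 33 23
f 33 21 34
f 33 34 23
f 34 21 35
f 34 35 23
f 35 21 36
f 35 36 23
f 36 21 37
f 36 37 23
f 37 21 38
f 37 38 23
f 38 21 22
f 38 22 23
f 40 42 39
f 43 40 39
f 39 42 41
f 41 43 39
f 40 46 42
f 44 40 43
f 44 46 40
f 42 46 41
f 45 43 41
f 41 46 45
f 45 44 43
f 46 44 45
f 47 84 63
f 84 58 87
f 63 87 52
f 84 87 63
f 47 63 59
f 63 52 64
f 59 64 48
f 63 64 59
f 47 59 68
f 59 48 69
f 68 69 54
f 59 69 68
f 47 68 80
f 68 54 83
f 80 83 57
f 68 83 80
f 47 80 84
f 80 57 88
f 84 88 58
f 80 88 84
f 48 64 75
f 64 52 78
f 75 78 56
f 64 78 75
f 52 87 65
f 87 58 86
f 65 86 51
f 87 86 65
f 58 88 85
f 88 57 81
f 85 81 49
f 88 81 85
f 57 83 82
f 83 54 70
f 82 70 53
f 83 70 82
f 54 69 74
f 69 48 71
f 74 71 55
f 69 71 74
f 50 76 62
f 76 56 77
f 62 77 51
f 76 77 62
f 50 62 60
f 62 51 61
f 60 61 49
f 62 61 60
f 50 60 67
f 60 49 66
f 67 66 53
f 60 66 67
f 50 67 72
f 67 53 73
f 72 73 55
f 67 73 72
f 50 72 76
f 72 55 79
f 76 79 56
f 72 79 76
f 51 77 65
f 77 56 78
f 65 78 52
f 77 78 65
f 49 61 85
f 61 51 86
f 85 86 58
f 61 86 85
f 53 66 82
f 66 49 81
f 82 81 57
f 66 81 82
f 55 73 74
f 73 53 70
f 74 70 54
f 73 70 74
f 56 79 75
f 79 55 71
f 75 71 48
f 79 71 75



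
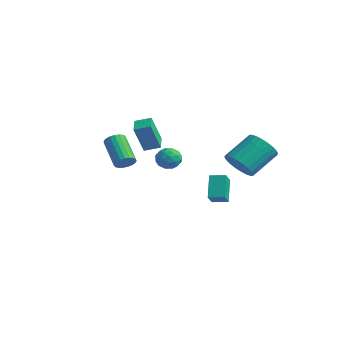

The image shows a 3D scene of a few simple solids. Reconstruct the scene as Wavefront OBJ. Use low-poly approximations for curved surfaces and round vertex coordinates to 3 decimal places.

v 0.341 2.984 -0.127
v 0.88 2.304 0.55
v 1.043 3.632 -0.035
v 1.582 2.953 0.642
v 1.138 2.307 -1.442
v 1.677 1.628 -0.765
v 1.84 2.956 -1.35
v 2.379 2.276 -0.673
v -2.856 0.463 2.49
v -2.798 -0.265 4.244
v -2.225 1.187 2.77
v -2.167 0.459 4.524
v -1.933 -0.219 2.176
v -1.875 -0.947 3.93
v -1.302 0.505 2.456
v -1.244 -0.223 4.21
v 3.575 -2.521 3.126
v 4.035 -1.97 3.397
v 3.885 -3.25 4.083
v 4.345 -2.699 4.354
v 3.584 -2.603 4.365
v 3.392 -2.153 3.774
v 4.528 -3.067 3.706
v 4.336 -2.617 3.115
v 4.624 -2.308 3.755
v 4.041 -2.021 4.163
v 3.879 -3.199 3.317
v 3.296 -2.912 3.725
v 3.778 -2.181 3.178
v 4.142 -3.039 4.302
v 3.694 -2.982 4.309
v 3.965 -2.658 4.468
v 3.4 -2.289 3.399
v 3.67 -1.965 3.559
v 3.405 -2.337 4.128
v 4.25 -3.255 3.921
v 4.52 -2.931 4.081
v 3.955 -2.562 3.012
v 4.226 -2.238 3.171
v 4.515 -2.883 3.352
v 4.395 -2.056 3.548
v 4.577 -2.485 4.11
v 4.684 -2.701 3.729
v 4.572 -2.436 3.381
v 4.052 -1.887 3.787
v 4.234 -2.316 4.35
v 3.786 -2.26 4.356
v 3.674 -1.995 4.009
v 4.398 -2.086 3.998
v 3.686 -2.904 3.13
v 3.868 -3.333 3.693
v 4.246 -3.225 3.471
v 4.134 -2.96 3.124
v 3.343 -2.735 3.37
v 3.525 -3.164 3.932
v 3.348 -2.784 4.099
v 3.236 -2.519 3.751
v 3.522 -3.134 3.482
v 1.926 -4.018 3.114
v 2.321 -3.75 3.525
v 0.83 -3.435 4.757
v 0.434 -3.702 4.346
v 2.246 -3.545 3.381
v 0.754 -3.23 4.612
v 2.115 -3.421 3.19
v 0.623 -3.106 4.422
v 1.951 -3.401 2.987
v 0.459 -3.086 4.218
v 1.783 -3.487 2.805
v 0.291 -3.172 4.037
v 1.639 -3.665 2.677
v 0.148 -3.35 3.909
v 1.546 -3.904 2.625
v 0.054 -3.589 3.856
v 1.518 -4.163 2.657
v 0.026 -3.848 3.889
v 1.56 -4.396 2.768
v 0.068 -4.081 4
v 1.666 -4.564 2.939
v 0.174 -4.249 4.171
v 1.817 -4.637 3.14
v 0.325 -4.322 4.372
v 1.986 -4.604 3.337
v 0.495 -4.289 4.569
v 2.145 -4.468 3.495
v 0.654 -4.153 4.727
v 2.267 -4.255 3.588
v 0.775 -3.94 4.819
v 2.329 -4.001 3.598
v 0.837 -3.686 4.83
v 3.551 2.363 2.069
v 4.58 2.474 1.893
v 4.619 4.127 3.154
v 3.589 4.017 3.331
v 4.422 2.706 1.594
v 4.461 4.359 2.855
v 4.132 2.885 1.367
v 4.17 4.539 2.629
v 3.753 2.985 1.248
v 3.792 4.639 2.509
v 3.343 2.991 1.253
v 3.382 4.644 2.515
v 2.965 2.901 1.383
v 3.004 4.554 2.645
v 2.676 2.729 1.617
v 2.715 4.382 2.879
v 2.52 2.501 1.92
v 2.559 4.155 3.182
v 2.521 2.253 2.246
v 2.56 3.906 3.507
v 2.679 2.021 2.545
v 2.718 3.674 3.806
v 2.97 1.841 2.771
v 3.008 3.495 4.033
v 3.348 1.741 2.891
v 3.387 3.395 4.152
v 3.758 1.736 2.885
v 3.797 3.389 4.147
v 4.136 1.826 2.755
v 4.175 3.479 4.017
v 4.425 1.998 2.521
v 4.464 3.651 3.783
v 4.581 2.225 2.218
v 4.62 3.879 3.48
f 2 4 1
f 5 2 1
f 1 4 3
f 3 5 1
f 2 8 4
f 6 2 5
f 6 8 2
f 4 8 3
f 7 5 3
f 3 8 7
f 7 6 5
f 8 6 7
f 10 12 9
f 13 10 9
f 9 12 11
f 11 13 9
f 10 16 12
f 14 10 13
f 14 16 10
f 12 16 11
f 15 13 11
f 11 16 15
f 15 14 13
f 16 14 15
f 17 54 33
f 54 28 57
f 33 57 22
f 54 57 33
f 17 33 29
f 33 22 34
f 29 34 18
f 33 34 29
f 17 29 38
f 29 18 39
f 38 39 24
f 29 39 38
f 17 38 50
f 38 24 53
f 50 53 27
f 38 53 50
f 17 50 54
f 50 27 58
f 54 58 28
f 50 58 54
f 18 34 45
f 34 22 48
f 45 48 26
f 34 48 45
f 22 57 35
f 57 28 56
f 35 56 21
f 57 56 35
f 28 58 55
f 58 27 51
f 55 51 19
f 58 51 55
f 27 53 52
f 53 24 40
f 52 40 23
f 53 40 52
f 24 39 44
f 39 18 41
f 44 41 25
f 39 41 44
f 20 46 32
f 46 26 47
f 32 47 21
f 46 47 32
f 20 32 30
f 32 21 31
f 30 31 19
f 32 31 30
f 20 30 37
f 30 19 36
f 37 36 23
f 30 36 37
f 20 37 42
f 37 23 43
f 42 43 25
f 37 43 42
f 20 42 46
f 42 25 49
f 46 49 26
f 42 49 46
f 21 47 35
f 47 26 48
f 35 48 22
f 47 48 35
f 19 31 55
f 31 21 56
f 55 56 28
f 31 56 55
f 23 36 52
f 36 19 51
f 52 51 27
f 36 51 52
f 25 43 44
f 43 23 40
f 44 40 24
f 43 40 44
f 26 49 45
f 49 25 41
f 45 41 18
f 49 41 45
f 60 59 63
f 60 63 61
f 61 63 64
f 61 64 62
f 63 59 65
f 63 65 64
f 64 65 66
f 64 66 62
f 65 59 67
f 65 67 66
f 66 67 68
f 66 68 62
f 67 59 69
f 67 69 68
f 68 69 70
f 68 70 62
f 69 59 71
f 69 71 70
f 70 71 72
f 70 72 62
f 71 59 73
f 71 73 72
f 72 73 74
f 72 74 62
f 73 59 75
f 73 75 74
f 74 75 76
f 74 76 62
f 75 59 77
f 75 77 76
f 76 77 78
f 76 78 62
f 77 59 79
f 77 79 78
f 78 79 80
f 78 80 62
f 79 59 81
f 79 81 80
f 80 81 82
f 80 82 62
f 81 59 83
f 81 83 82
f 82 83 84
f 82 84 62
f 83 59 85
f 83 85 84
f 84 85 86
f 84 86 62
f 85 59 87
f 85 87 86
f 86 87 88
f 86 88 62
f 87 59 89
f 87 89 88
f 88 89 90
f 88 90 62
f 89 59 60
f 89 60 90
f 90 60 61
f 90 61 62
f 92 91 95
f 92 95 93
f 93 95 96
f 93 96 94
f 95 91 97
f 95 97 96
f 96 97 98
f 96 98 94
f 97 91 99
f 97 99 98
f 98 99 100
f 98 100 94
f 99 91 101
f 99 101 100
f 100 101 102
f 100 102 94
f 101 91 103
f 101 103 102
f 102 103 104
f 102 104 94
f 103 91 105
f 103 105 104
f 104 105 106
f 104 106 94
f 105 91 107
f 105 107 106
f 106 107 108
f 106 108 94
f 107 91 109
f 107 109 108
f 108 109 110
f 108 110 94
f 109 91 111
f 109 111 110
f 110 111 112
f 110 112 94
f 111 91 113
f 111 113 112
f 112 113 114
f 112 114 94
f 113 91 115
f 113 115 114
f 114 115 116
f 114 116 94
f 115 91 117
f 115 117 116
f 116 117 118
f 116 118 94
f 117 91 119
f 117 119 118
f 118 119 120
f 118 120 94
f 119 91 121
f 119 121 120
f 120 121 122
f 120 122 94
f 121 91 123
f 121 123 122
f 122 123 124
f 122 124 94
f 123 91 92
f 123 92 124
f 124 92 93
f 124 93 94



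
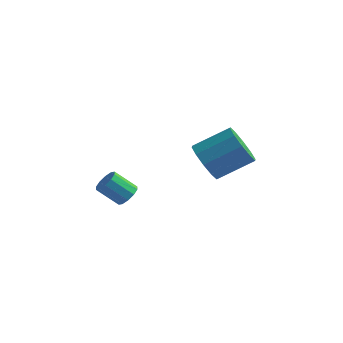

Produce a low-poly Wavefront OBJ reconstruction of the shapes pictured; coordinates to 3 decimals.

v 2.678 3.156 -0.942
v 3.343 2.343 -1.084
v 4.707 3.291 -0.121
v 4.042 4.104 0.022
v 3.414 2.754 -1.589
v 4.779 3.702 -0.626
v 3.204 3.319 -1.847
v 4.569 4.266 -0.884
v 2.793 3.821 -1.759
v 4.157 4.769 -0.796
v 2.338 4.07 -1.359
v 3.702 5.017 -0.395
v 2.013 3.969 -0.799
v 3.377 4.917 0.164
v 1.941 3.558 -0.294
v 3.306 4.506 0.669
v 2.151 2.994 -0.036
v 3.516 3.941 0.927
v 2.563 2.491 -0.124
v 3.927 3.439 0.839
v 3.018 2.243 -0.525
v 4.382 3.19 0.439
v -1.115 3.468 -4.153
v -0.859 3.884 -3.739
v -1.809 3.568 -2.834
v -2.065 3.152 -3.247
v -1.129 4.077 -3.955
v -2.079 3.76 -3.049
v -1.394 4.037 -4.246
v -2.344 3.72 -3.341
v -1.552 3.78 -4.502
v -2.502 3.463 -3.597
v -1.543 3.404 -4.624
v -2.493 3.087 -3.719
v -1.371 3.052 -4.566
v -2.321 2.736 -3.661
v -1.101 2.86 -4.351
v -2.051 2.543 -3.445
v -0.836 2.9 -4.059
v -1.786 2.583 -3.154
v -0.678 3.157 -3.803
v -1.628 2.84 -2.898
v -0.687 3.533 -3.681
v -1.637 3.216 -2.776
f 2 1 5
f 2 5 3
f 3 5 6
f 3 6 4
f 5 1 7
f 5 7 6
f 6 7 8
f 6 8 4
f 7 1 9
f 7 9 8
f 8 9 10
f 8 10 4
f 9 1 11
f 9 11 10
f 10 11 12
f 10 12 4
f 11 1 13
f 11 13 12
f 12 13 14
f 12 14 4
f 13 1 15
f 13 15 14
f 14 15 16
f 14 16 4
f 15 1 17
f 15 17 16
f 16 17 18
f 16 18 4
f 17 1 19
f 17 19 18
f 18 19 20
f 18 20 4
f 19 1 21
f 19 21 20
f 20 21 22
f 20 22 4
f 21 1 2
f 21 2 22
f 22 2 3
f 22 3 4
f 24 23 27
f 24 27 25
f 25 27 28
f 25 28 26
f 27 23 29
f 27 29 28
f 28 29 30
f 28 30 26
f 29 23 31
f 29 31 30
f 30 31 32
f 30 32 26
f 31 23 33
f 31 33 32
f 32 33 34
f 32 34 26
f 33 23 35
f 33 35 34
f 34 35 36
f 34 36 26
f 35 23 37
f 35 37 36
f 36 37 38
f 36 38 26
f 37 23 39
f 37 39 38
f 38 39 40
f 38 40 26
f 39 23 41
f 39 41 40
f 40 41 42
f 40 42 26
f 41 23 43
f 41 43 42
f 42 43 44
f 42 44 26
f 43 23 24
f 43 24 44
f 44 24 25
f 44 25 26



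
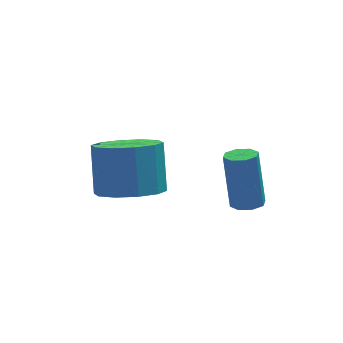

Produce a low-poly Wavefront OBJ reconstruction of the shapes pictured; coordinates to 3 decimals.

v -2.616 2.448 -3.598
v -1.943 1.736 -3.193
v -1.851 2.641 -1.757
v -2.524 3.352 -2.162
v -1.591 2.194 -3.504
v -1.499 3.098 -2.067
v -1.631 2.748 -3.85
v -1.539 3.653 -2.414
v -2.047 3.188 -4.101
v -1.955 4.092 -2.664
v -2.681 3.345 -4.159
v -2.589 4.249 -2.723
v -3.289 3.159 -4.003
v -3.197 4.064 -2.567
v -3.641 2.702 -3.693
v -3.549 3.606 -2.256
v -3.601 2.147 -3.346
v -3.509 3.052 -1.91
v -3.185 1.708 -3.096
v -3.093 2.612 -1.659
v -2.551 1.551 -3.037
v -2.459 2.455 -1.601
v 0.697 1.704 -4.099
v 1.068 2.07 -4.197
v 0.974 2.642 -2.419
v 0.603 2.276 -2.321
v 0.692 2.208 -4.261
v 0.598 2.78 -2.484
v 0.319 2.052 -4.231
v 0.225 2.624 -2.453
v 0.168 1.691 -4.123
v 0.074 2.263 -2.345
v 0.326 1.338 -4.001
v 0.232 1.91 -2.223
v 0.702 1.2 -3.936
v 0.608 1.772 -2.159
v 1.075 1.356 -3.967
v 0.981 1.928 -2.189
v 1.226 1.717 -4.075
v 1.132 2.289 -2.297
f 2 1 5
f 2 5 3
f 3 5 6
f 3 6 4
f 5 1 7
f 5 7 6
f 6 7 8
f 6 8 4
f 7 1 9
f 7 9 8
f 8 9 10
f 8 10 4
f 9 1 11
f 9 11 10
f 10 11 12
f 10 12 4
f 11 1 13
f 11 13 12
f 12 13 14
f 12 14 4
f 13 1 15
f 13 15 14
f 14 15 16
f 14 16 4
f 15 1 17
f 15 17 16
f 16 17 18
f 16 18 4
f 17 1 19
f 17 19 18
f 18 19 20
f 18 20 4
f 19 1 21
f 19 21 20
f 20 21 22
f 20 22 4
f 21 1 2
f 21 2 22
f 22 2 3
f 22 3 4
f 24 23 27
f 24 27 25
f 25 27 28
f 25 28 26
f 27 23 29
f 27 29 28
f 28 29 30
f 28 30 26
f 29 23 31
f 29 31 30
f 30 31 32
f 30 32 26
f 31 23 33
f 31 33 32
f 32 33 34
f 32 34 26
f 33 23 35
f 33 35 34
f 34 35 36
f 34 36 26
f 35 23 37
f 35 37 36
f 36 37 38
f 36 38 26
f 37 23 39
f 37 39 38
f 38 39 40
f 38 40 26
f 39 23 24
f 39 24 40
f 40 24 25
f 40 25 26



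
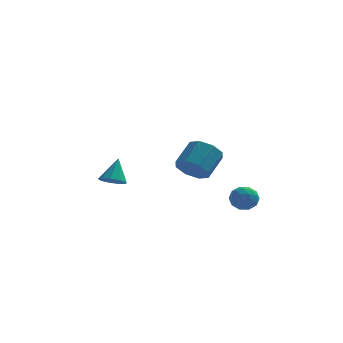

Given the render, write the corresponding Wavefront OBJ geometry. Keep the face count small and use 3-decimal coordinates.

v 2.92 -3.086 -0.787
v 3.325 -2.515 -0.38
v 3.315 -3.985 0.08
v 3.72 -3.414 0.487
v 2.911 -3.411 0.482
v 2.666 -2.855 -0.054
v 3.974 -3.645 -0.246
v 3.729 -3.089 -0.782
v 3.976 -2.861 -0.046
v 3.319 -2.716 0.405
v 3.321 -3.784 -0.705
v 2.664 -3.639 -0.254
v 3.087 -2.722 -0.66
v 3.553 -3.778 0.36
v 3.077 -3.776 0.357
v 3.315 -3.441 0.596
v 2.7 -2.921 -0.468
v 2.938 -2.586 -0.228
v 2.695 -3.112 0.278
v 3.702 -3.914 -0.072
v 3.94 -3.579 0.168
v 3.325 -3.059 -0.896
v 3.563 -2.724 -0.657
v 3.945 -3.388 -0.578
v 3.708 -2.589 -0.224
v 3.941 -3.118 0.286
v 4.09 -3.253 -0.145
v 3.946 -2.927 -0.46
v 3.322 -2.504 0.041
v 3.555 -3.032 0.55
v 3.079 -3.03 0.547
v 2.935 -2.704 0.233
v 3.705 -2.707 0.237
v 3.085 -3.468 -0.85
v 3.318 -3.996 -0.341
v 3.705 -3.796 -0.533
v 3.561 -3.47 -0.847
v 2.699 -3.382 -0.586
v 2.932 -3.911 -0.076
v 2.694 -3.573 0.16
v 2.55 -3.247 -0.155
v 2.935 -3.793 -0.537
v 0.686 -2.979 1.681
v 1.014 -2.474 0.896
v 1.681 -1.356 1.893
v 1.354 -1.861 2.679
v 0.322 -2.255 1.113
v 0.989 -1.137 2.11
v -0.156 -2.46 1.663
v 0.511 -1.342 2.66
v -0.141 -2.969 2.224
v 0.526 -1.851 3.221
v 0.359 -3.484 2.467
v 1.026 -2.366 3.464
v 1.051 -3.703 2.25
v 1.718 -2.585 3.247
v 1.529 -3.498 1.7
v 2.196 -2.38 2.697
v 1.514 -2.989 1.139
v 2.181 -1.871 2.136
v -3.825 2.566 -1.241
v -3.126 2.827 -1.528
v -3.575 3.414 0.141
v -3.526 3.174 -1.667
v -4.067 3.236 -1.607
v -4.494 2.985 -1.376
v -4.609 2.538 -1.081
v -4.357 2.105 -0.861
v -3.857 1.887 -0.819
v -3.341 1.988 -0.974
v -3.053 2.359 -1.254
f 1 38 17
f 38 12 41
f 17 41 6
f 38 41 17
f 1 17 13
f 17 6 18
f 13 18 2
f 17 18 13
f 1 13 22
f 13 2 23
f 22 23 8
f 13 23 22
f 1 22 34
f 22 8 37
f 34 37 11
f 22 37 34
f 1 34 38
f 34 11 42
f 38 42 12
f 34 42 38
f 2 18 29
f 18 6 32
f 29 32 10
f 18 32 29
f 6 41 19
f 41 12 40
f 19 40 5
f 41 40 19
f 12 42 39
f 42 11 35
f 39 35 3
f 42 35 39
f 11 37 36
f 37 8 24
f 36 24 7
f 37 24 36
f 8 23 28
f 23 2 25
f 28 25 9
f 23 25 28
f 4 30 16
f 30 10 31
f 16 31 5
f 30 31 16
f 4 16 14
f 16 5 15
f 14 15 3
f 16 15 14
f 4 14 21
f 14 3 20
f 21 20 7
f 14 20 21
f 4 21 26
f 21 7 27
f 26 27 9
f 21 27 26
f 4 26 30
f 26 9 33
f 30 33 10
f 26 33 30
f 5 31 19
f 31 10 32
f 19 32 6
f 31 32 19
f 3 15 39
f 15 5 40
f 39 40 12
f 15 40 39
f 7 20 36
f 20 3 35
f 36 35 11
f 20 35 36
f 9 27 28
f 27 7 24
f 28 24 8
f 27 24 28
f 10 33 29
f 33 9 25
f 29 25 2
f 33 25 29
f 44 43 47
f 44 47 45
f 45 47 48
f 45 48 46
f 47 43 49
f 47 49 48
f 48 49 50
f 48 50 46
f 49 43 51
f 49 51 50
f 50 51 52
f 50 52 46
f 51 43 53
f 51 53 52
f 52 53 54
f 52 54 46
f 53 43 55
f 53 55 54
f 54 55 56
f 54 56 46
f 55 43 57
f 55 57 56
f 56 57 58
f 56 58 46
f 57 43 59
f 57 59 58
f 58 59 60
f 58 60 46
f 59 43 44
f 59 44 60
f 60 44 45
f 60 45 46
f 62 61 64
f 62 64 63
f 64 61 65
f 64 65 63
f 65 61 66
f 65 66 63
f 66 61 67
f 66 67 63
f 67 61 68
f 67 68 63
f 68 61 69
f 68 69 63
f 69 61 70
f 69 70 63
f 70 61 71
f 70 71 63
f 71 61 62
f 71 62 63



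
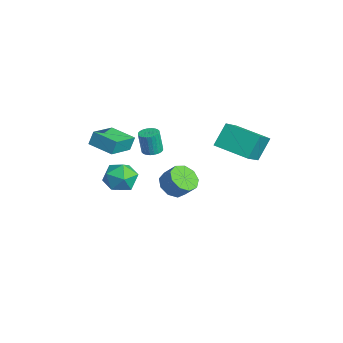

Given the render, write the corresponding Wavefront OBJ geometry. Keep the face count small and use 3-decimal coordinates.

v -3.226 1.561 -3.552
v -2.391 1.564 -4.138
v -1.759 2.061 -3.234
v -2.594 2.059 -2.648
v -2.743 2.161 -4.22
v -2.11 2.658 -3.317
v -3.32 2.477 -3.99
v -2.688 2.975 -3.087
v -3.854 2.365 -3.555
v -3.221 2.863 -2.651
v -4.094 1.877 -3.118
v -3.461 2.374 -2.215
v -3.928 1.241 -2.884
v -3.295 1.738 -1.981
v -3.433 0.755 -2.963
v -2.801 1.252 -2.059
v -2.842 0.646 -3.317
v -2.21 1.144 -2.413
v -2.431 0.966 -3.781
v -1.798 1.463 -2.877
v 1.042 3.15 2.078
v 0.583 4.03 3.396
v 2.645 4.574 1.685
v 2.187 5.454 3.003
v 2.333 2.026 3.277
v 1.875 2.906 4.595
v 3.937 3.45 2.884
v 3.478 4.33 4.202
v -0.914 -1.58 -0.983
v 0.115 -2.086 -0.963
v -1.555 -2.834 0.223
v -0.526 -3.34 0.243
v -0.663 -2.301 0.707
v -0.267 -1.526 -0.038
v -1.173 -3.394 -0.702
v -0.777 -2.619 -1.447
v -0.045 -3.207 -0.789
v 0.269 -2.531 0.082
v -1.709 -2.389 -0.822
v -1.395 -1.713 0.049
v -3.482 0.373 -0.432
v -2.926 0.055 -0.428
v -3.042 -0.13 1.056
v -3.598 0.187 1.052
v -2.849 0.29 -0.393
v -2.965 0.105 1.091
v -2.867 0.537 -0.363
v -2.983 0.352 1.121
v -2.98 0.759 -0.345
v -3.096 0.574 1.139
v -3.168 0.923 -0.339
v -3.284 0.738 1.145
v -3.405 1.002 -0.347
v -3.521 0.817 1.137
v -3.653 0.986 -0.369
v -3.769 0.801 1.115
v -3.875 0.876 -0.4
v -3.991 0.691 1.084
v -4.038 0.69 -0.436
v -4.154 0.505 1.048
v -4.115 0.455 -0.471
v -4.231 0.27 1.013
v -4.097 0.208 -0.501
v -4.213 0.023 0.983
v -3.984 -0.014 -0.519
v -4.1 -0.199 0.965
v -3.796 -0.178 -0.525
v -3.912 -0.363 0.959
v -3.559 -0.257 -0.517
v -3.675 -0.442 0.967
v -3.311 -0.241 -0.495
v -3.427 -0.426 0.989
v -3.089 -0.131 -0.464
v -3.205 -0.316 1.02
v -1.422 -4.081 2.357
v -1.502 -3.751 3.245
v -2.547 -2.658 1.727
v -2.628 -2.329 2.614
v -0.092 -3.131 2.126
v -0.173 -2.802 3.013
v -1.218 -1.709 1.495
v -1.298 -1.379 2.383
f 2 1 5
f 2 5 3
f 3 5 6
f 3 6 4
f 5 1 7
f 5 7 6
f 6 7 8
f 6 8 4
f 7 1 9
f 7 9 8
f 8 9 10
f 8 10 4
f 9 1 11
f 9 11 10
f 10 11 12
f 10 12 4
f 11 1 13
f 11 13 12
f 12 13 14
f 12 14 4
f 13 1 15
f 13 15 14
f 14 15 16
f 14 16 4
f 15 1 17
f 15 17 16
f 16 17 18
f 16 18 4
f 17 1 19
f 17 19 18
f 18 19 20
f 18 20 4
f 19 1 2
f 19 2 20
f 20 2 3
f 20 3 4
f 22 24 21
f 25 22 21
f 21 24 23
f 23 25 21
f 22 28 24
f 26 22 25
f 26 28 22
f 24 28 23
f 27 25 23
f 23 28 27
f 27 26 25
f 28 26 27
f 29 40 34
f 29 34 30
f 29 30 36
f 29 36 39
f 29 39 40
f 30 34 38
f 34 40 33
f 40 39 31
f 39 36 35
f 36 30 37
f 32 38 33
f 32 33 31
f 32 31 35
f 32 35 37
f 32 37 38
f 33 38 34
f 31 33 40
f 35 31 39
f 37 35 36
f 38 37 30
f 42 41 45
f 42 45 43
f 43 45 46
f 43 46 44
f 45 41 47
f 45 47 46
f 46 47 48
f 46 48 44
f 47 41 49
f 47 49 48
f 48 49 50
f 48 50 44
f 49 41 51
f 49 51 50
f 50 51 52
f 50 52 44
f 51 41 53
f 51 53 52
f 52 53 54
f 52 54 44
f 53 41 55
f 53 55 54
f 54 55 56
f 54 56 44
f 55 41 57
f 55 57 56
f 56 57 58
f 56 58 44
f 57 41 59
f 57 59 58
f 58 59 60
f 58 60 44
f 59 41 61
f 59 61 60
f 60 61 62
f 60 62 44
f 61 41 63
f 61 63 62
f 62 63 64
f 62 64 44
f 63 41 65
f 63 65 64
f 64 65 66
f 64 66 44
f 65 41 67
f 65 67 66
f 66 67 68
f 66 68 44
f 67 41 69
f 67 69 68
f 68 69 70
f 68 70 44
f 69 41 71
f 69 71 70
f 70 71 72
f 70 72 44
f 71 41 73
f 71 73 72
f 72 73 74
f 72 74 44
f 73 41 42
f 73 42 74
f 74 42 43
f 74 43 44
f 76 78 75
f 79 76 75
f 75 78 77
f 77 79 75
f 76 82 78
f 80 76 79
f 80 82 76
f 78 82 77
f 81 79 77
f 77 82 81
f 81 80 79
f 82 80 81



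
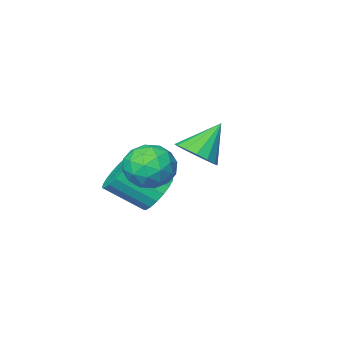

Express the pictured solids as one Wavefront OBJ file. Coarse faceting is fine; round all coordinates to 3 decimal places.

v -1.296 -0.627 -2.091
v -0.466 -0.808 -1.392
v -2.644 -0.693 -0.509
v -0.52 -0.242 -1.414
v -0.781 0.221 -1.617
v -1.18 0.457 -1.948
v -1.61 0.403 -2.316
v -1.956 0.072 -2.625
v -2.125 -0.446 -2.791
v -2.072 -1.012 -2.769
v -1.811 -1.476 -2.565
v -1.412 -1.712 -2.235
v -0.981 -1.657 -1.866
v -0.635 -1.326 -1.557
v 1.487 0.792 -3.183
v 2.152 0.681 -4.026
v 3.559 -0.344 -2.781
v 2.893 -0.232 -1.937
v 2.289 1.1 -3.836
v 3.696 0.076 -2.591
v 2.268 1.459 -3.517
v 3.675 0.435 -2.271
v 2.092 1.685 -3.131
v 3.498 0.661 -1.886
v 1.795 1.735 -2.756
v 3.202 0.711 -1.511
v 1.438 1.598 -2.465
v 2.845 0.574 -1.22
v 1.09 1.301 -2.317
v 2.497 0.277 -1.071
v 0.821 0.904 -2.339
v 2.228 -0.121 -1.094
v 0.684 0.484 -2.529
v 2.091 -0.54 -1.284
v 0.705 0.125 -2.849
v 2.112 -0.899 -1.603
v 0.882 -0.101 -3.234
v 2.288 -1.125 -1.989
v 1.178 -0.151 -3.609
v 2.585 -1.175 -2.364
v 1.535 -0.014 -3.9
v 2.942 -1.038 -2.655
v 1.883 0.283 -4.049
v 3.29 -0.741 -2.803
v 2.133 3.207 -0.304
v 2.87 3.987 0.23
v 3.65 2.093 -0.77
v 4.387 2.873 -0.236
v 3.633 2.214 0.422
v 2.695 2.903 0.71
v 3.825 3.177 -1.25
v 2.887 3.866 -0.962
v 3.916 3.969 -0.355
v 3.796 3.373 0.679
v 2.724 2.707 -1.219
v 2.604 2.111 -0.185
v 2.368 3.695 0.004
v 4.152 2.385 -0.544
v 3.709 1.998 -0.157
v 4.142 2.457 0.157
v 2.265 3.057 0.286
v 2.698 3.516 0.6
v 3.147 2.474 0.713
v 3.822 2.564 -1.14
v 4.255 3.023 -0.826
v 2.378 3.623 -0.697
v 2.811 4.082 -0.383
v 3.373 3.606 -1.253
v 3.416 4.143 -0.026
v 4.308 3.488 -0.3
v 3.978 3.667 -0.896
v 3.426 4.071 -0.726
v 3.346 3.793 0.582
v 4.238 3.138 0.308
v 3.794 2.751 0.695
v 3.243 3.155 0.864
v 3.961 3.782 0.238
v 2.282 2.942 -0.848
v 3.174 2.287 -1.122
v 3.277 2.925 -1.404
v 2.726 3.329 -1.235
v 2.212 2.592 -0.24
v 3.104 1.937 -0.514
v 3.094 2.009 0.186
v 2.542 2.413 0.356
v 2.559 2.298 -0.778
f 2 1 4
f 2 4 3
f 4 1 5
f 4 5 3
f 5 1 6
f 5 6 3
f 6 1 7
f 6 7 3
f 7 1 8
f 7 8 3
f 8 1 9
f 8 9 3
f 9 1 10
f 9 10 3
f 10 1 11
f 10 11 3
f 11 1 12
f 11 12 3
f 12 1 13
f 12 13 3
f 13 1 14
f 13 14 3
f 14 1 2
f 14 2 3
f 16 15 19
f 16 19 17
f 17 19 20
f 17 20 18
f 19 15 21
f 19 21 20
f 20 21 22
f 20 22 18
f 21 15 23
f 21 23 22
f 22 23 24
f 22 24 18
f 23 15 25
f 23 25 24
f 24 25 26
f 24 26 18
f 25 15 27
f 25 27 26
f 26 27 28
f 26 28 18
f 27 15 29
f 27 29 28
f 28 29 30
f 28 30 18
f 29 15 31
f 29 31 30
f 30 31 32
f 30 32 18
f 31 15 33
f 31 33 32
f 32 33 34
f 32 34 18
f 33 15 35
f 33 35 34
f 34 35 36
f 34 36 18
f 35 15 37
f 35 37 36
f 36 37 38
f 36 38 18
f 37 15 39
f 37 39 38
f 38 39 40
f 38 40 18
f 39 15 41
f 39 41 40
f 40 41 42
f 40 42 18
f 41 15 43
f 41 43 42
f 42 43 44
f 42 44 18
f 43 15 16
f 43 16 44
f 44 16 17
f 44 17 18
f 45 82 61
f 82 56 85
f 61 85 50
f 82 85 61
f 45 61 57
f 61 50 62
f 57 62 46
f 61 62 57
f 45 57 66
f 57 46 67
f 66 67 52
f 57 67 66
f 45 66 78
f 66 52 81
f 78 81 55
f 66 81 78
f 45 78 82
f 78 55 86
f 82 86 56
f 78 86 82
f 46 62 73
f 62 50 76
f 73 76 54
f 62 76 73
f 50 85 63
f 85 56 84
f 63 84 49
f 85 84 63
f 56 86 83
f 86 55 79
f 83 79 47
f 86 79 83
f 55 81 80
f 81 52 68
f 80 68 51
f 81 68 80
f 52 67 72
f 67 46 69
f 72 69 53
f 67 69 72
f 48 74 60
f 74 54 75
f 60 75 49
f 74 75 60
f 48 60 58
f 60 49 59
f 58 59 47
f 60 59 58
f 48 58 65
f 58 47 64
f 65 64 51
f 58 64 65
f 48 65 70
f 65 51 71
f 70 71 53
f 65 71 70
f 48 70 74
f 70 53 77
f 74 77 54
f 70 77 74
f 49 75 63
f 75 54 76
f 63 76 50
f 75 76 63
f 47 59 83
f 59 49 84
f 83 84 56
f 59 84 83
f 51 64 80
f 64 47 79
f 80 79 55
f 64 79 80
f 53 71 72
f 71 51 68
f 72 68 52
f 71 68 72
f 54 77 73
f 77 53 69
f 73 69 46
f 77 69 73



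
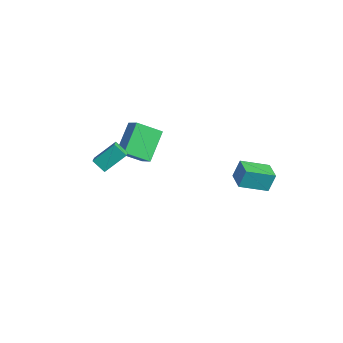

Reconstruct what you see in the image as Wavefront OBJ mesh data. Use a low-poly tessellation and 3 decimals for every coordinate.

v -3.108 -2.892 -3.099
v -2.786 -1.606 -2.067
v -2.381 -2.583 -3.711
v -2.059 -1.297 -2.679
v -2.581 -3.343 -2.701
v -2.259 -2.057 -1.669
v -1.854 -3.034 -3.313
v -1.532 -1.748 -2.281
v -4.648 0.553 -2.948
v -3.638 0.446 -2.104
v -3.798 1.773 -3.811
v -2.788 1.666 -2.968
v -3.752 -0.966 -4.212
v -2.742 -1.073 -3.369
v -2.902 0.254 -5.076
v -1.892 0.147 -4.232
v 2.938 2.359 -2.955
v 2.942 2.861 -1.854
v 3.687 3.887 -3.655
v 3.691 4.389 -2.554
v 4.089 1.891 -2.746
v 4.093 2.393 -1.645
v 4.838 3.419 -3.446
v 4.842 3.921 -2.345
f 2 4 1
f 5 2 1
f 1 4 3
f 3 5 1
f 2 8 4
f 6 2 5
f 6 8 2
f 4 8 3
f 7 5 3
f 3 8 7
f 7 6 5
f 8 6 7
f 10 12 9
f 13 10 9
f 9 12 11
f 11 13 9
f 10 16 12
f 14 10 13
f 14 16 10
f 12 16 11
f 15 13 11
f 11 16 15
f 15 14 13
f 16 14 15
f 18 20 17
f 21 18 17
f 17 20 19
f 19 21 17
f 18 24 20
f 22 18 21
f 22 24 18
f 20 24 19
f 23 21 19
f 19 24 23
f 23 22 21
f 24 22 23

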